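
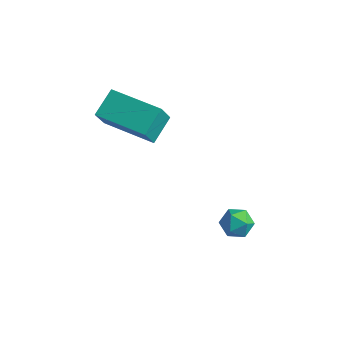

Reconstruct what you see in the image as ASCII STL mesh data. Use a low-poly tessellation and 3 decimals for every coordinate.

solid 
facet normal -0.998 -0.060 -0.005
outer loop
vertex -3.859 1.371 1.919
vertex -3.922 2.374 2.477
vertex -3.885 1.885 0.992
endloop
endfacet
facet normal 0.055 -0.873 -0.485
outer loop
vertex -1.878 2.006 1.003
vertex -3.859 1.371 1.919
vertex -3.885 1.885 0.992
endloop
endfacet
facet normal -0.998 -0.060 -0.005
outer loop
vertex -3.885 1.885 0.992
vertex -3.922 2.374 2.477
vertex -3.948 2.888 1.551
endloop
endfacet
facet normal -0.024 0.486 -0.874
outer loop
vertex -3.948 2.888 1.551
vertex -1.878 2.006 1.003
vertex -3.885 1.885 0.992
endloop
endfacet
facet normal 0.024 -0.485 0.874
outer loop
vertex -3.859 1.371 1.919
vertex -1.915 2.495 2.488
vertex -3.922 2.374 2.477
endloop
endfacet
facet normal 0.055 -0.872 -0.486
outer loop
vertex -1.852 1.492 1.929
vertex -3.859 1.371 1.919
vertex -1.878 2.006 1.003
endloop
endfacet
facet normal 0.025 -0.485 0.874
outer loop
vertex -1.852 1.492 1.929
vertex -1.915 2.495 2.488
vertex -3.859 1.371 1.919
endloop
endfacet
facet normal -0.055 0.872 0.486
outer loop
vertex -3.922 2.374 2.477
vertex -1.915 2.495 2.488
vertex -3.948 2.888 1.551
endloop
endfacet
facet normal -0.025 0.485 -0.874
outer loop
vertex -1.941 3.009 1.561
vertex -1.878 2.006 1.003
vertex -3.948 2.888 1.551
endloop
endfacet
facet normal -0.055 0.873 0.485
outer loop
vertex -3.948 2.888 1.551
vertex -1.915 2.495 2.488
vertex -1.941 3.009 1.561
endloop
endfacet
facet normal 0.998 0.060 0.005
outer loop
vertex -1.941 3.009 1.561
vertex -1.852 1.492 1.929
vertex -1.878 2.006 1.003
endloop
endfacet
facet normal 0.998 0.060 0.005
outer loop
vertex -1.915 2.495 2.488
vertex -1.852 1.492 1.929
vertex -1.941 3.009 1.561
endloop
endfacet
facet normal -0.372 0.322 0.870
outer loop
vertex 0.678 2.754 -1.864
vertex 1.055 2.341 -1.55
vertex 1.266 2.933 -1.679
endloop
endfacet
facet normal -0.377 0.843 0.383
outer loop
vertex 0.678 2.754 -1.864
vertex 1.266 2.933 -1.679
vertex 1.048 3.099 -2.259
endloop
endfacet
facet normal -0.764 0.622 -0.173
outer loop
vertex 0.678 2.754 -1.864
vertex 1.048 3.099 -2.259
vertex 0.702 2.61 -2.488
endloop
endfacet
facet normal -0.999 -0.038 -0.030
outer loop
vertex 0.678 2.754 -1.864
vertex 0.702 2.61 -2.488
vertex 0.707 2.141 -2.051
endloop
endfacet
facet normal -0.757 -0.223 0.615
outer loop
vertex 0.678 2.754 -1.864
vertex 0.707 2.141 -2.051
vertex 1.055 2.341 -1.55
endloop
endfacet
facet normal 0.293 0.943 0.160
outer loop
vertex 1.048 3.099 -2.259
vertex 1.266 2.933 -1.679
vertex 1.653 2.899 -2.189
endloop
endfacet
facet normal 0.303 0.099 0.948
outer loop
vertex 1.266 2.933 -1.679
vertex 1.055 2.341 -1.55
vertex 1.658 2.43 -1.752
endloop
endfacet
facet normal -0.320 -0.782 0.535
outer loop
vertex 1.055 2.341 -1.55
vertex 0.707 2.141 -2.051
vertex 1.312 1.941 -1.981
endloop
endfacet
facet normal -0.713 -0.482 -0.509
outer loop
vertex 0.707 2.141 -2.051
vertex 0.702 2.61 -2.488
vertex 1.094 2.107 -2.561
endloop
endfacet
facet normal -0.334 0.583 -0.740
outer loop
vertex 0.702 2.61 -2.488
vertex 1.048 3.099 -2.259
vertex 1.305 2.699 -2.69
endloop
endfacet
facet normal 0.999 0.038 0.030
outer loop
vertex 1.682 2.286 -2.376
vertex 1.653 2.899 -2.189
vertex 1.658 2.43 -1.752
endloop
endfacet
facet normal 0.764 -0.622 0.173
outer loop
vertex 1.682 2.286 -2.376
vertex 1.658 2.43 -1.752
vertex 1.312 1.941 -1.981
endloop
endfacet
facet normal 0.377 -0.843 -0.383
outer loop
vertex 1.682 2.286 -2.376
vertex 1.312 1.941 -1.981
vertex 1.094 2.107 -2.561
endloop
endfacet
facet normal 0.372 -0.322 -0.870
outer loop
vertex 1.682 2.286 -2.376
vertex 1.094 2.107 -2.561
vertex 1.305 2.699 -2.69
endloop
endfacet
facet normal 0.757 0.223 -0.615
outer loop
vertex 1.682 2.286 -2.376
vertex 1.305 2.699 -2.69
vertex 1.653 2.899 -2.189
endloop
endfacet
facet normal 0.713 0.482 0.509
outer loop
vertex 1.658 2.43 -1.752
vertex 1.653 2.899 -2.189
vertex 1.266 2.933 -1.679
endloop
endfacet
facet normal 0.334 -0.583 0.740
outer loop
vertex 1.312 1.941 -1.981
vertex 1.658 2.43 -1.752
vertex 1.055 2.341 -1.55
endloop
endfacet
facet normal -0.293 -0.943 -0.160
outer loop
vertex 1.094 2.107 -2.561
vertex 1.312 1.941 -1.981
vertex 0.707 2.141 -2.051
endloop
endfacet
facet normal -0.303 -0.099 -0.948
outer loop
vertex 1.305 2.699 -2.69
vertex 1.094 2.107 -2.561
vertex 0.702 2.61 -2.488
endloop
endfacet
facet normal 0.320 0.782 -0.535
outer loop
vertex 1.653 2.899 -2.189
vertex 1.305 2.699 -2.69
vertex 1.048 3.099 -2.259
endloop
endfacet

endsolid


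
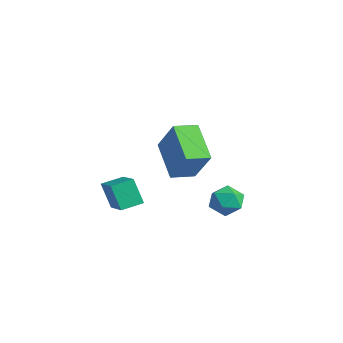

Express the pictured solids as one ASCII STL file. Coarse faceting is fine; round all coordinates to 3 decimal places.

solid 
facet normal -0.821 0.138 0.554
outer loop
vertex 1.535 -2.027 4.942
vertex 1.607 -0.952 4.781
vertex 0.497 -2.183 3.443
endloop
endfacet
facet normal -0.066 -0.987 0.148
outer loop
vertex 2.073 -2.448 2.379
vertex 1.535 -2.027 4.942
vertex 0.497 -2.183 3.443
endloop
endfacet
facet normal -0.821 0.138 0.554
outer loop
vertex 0.497 -2.183 3.443
vertex 1.607 -0.952 4.781
vertex 0.569 -1.107 3.281
endloop
endfacet
facet normal -0.567 -0.085 -0.819
outer loop
vertex 0.569 -1.107 3.281
vertex 2.073 -2.448 2.379
vertex 0.497 -2.183 3.443
endloop
endfacet
facet normal 0.567 0.085 0.819
outer loop
vertex 1.535 -2.027 4.942
vertex 3.183 -1.217 3.717
vertex 1.607 -0.952 4.781
endloop
endfacet
facet normal -0.067 -0.987 0.148
outer loop
vertex 3.111 -2.293 3.879
vertex 1.535 -2.027 4.942
vertex 2.073 -2.448 2.379
endloop
endfacet
facet normal 0.567 0.085 0.819
outer loop
vertex 3.111 -2.293 3.879
vertex 3.183 -1.217 3.717
vertex 1.535 -2.027 4.942
endloop
endfacet
facet normal 0.066 0.987 -0.148
outer loop
vertex 1.607 -0.952 4.781
vertex 3.183 -1.217 3.717
vertex 0.569 -1.107 3.281
endloop
endfacet
facet normal -0.567 -0.085 -0.819
outer loop
vertex 2.145 -1.373 2.218
vertex 2.073 -2.448 2.379
vertex 0.569 -1.107 3.281
endloop
endfacet
facet normal 0.066 0.987 -0.149
outer loop
vertex 0.569 -1.107 3.281
vertex 3.183 -1.217 3.717
vertex 2.145 -1.373 2.218
endloop
endfacet
facet normal 0.821 -0.138 -0.554
outer loop
vertex 2.145 -1.373 2.218
vertex 3.111 -2.293 3.879
vertex 2.073 -2.448 2.379
endloop
endfacet
facet normal 0.821 -0.138 -0.554
outer loop
vertex 3.183 -1.217 3.717
vertex 3.111 -2.293 3.879
vertex 2.145 -1.373 2.218
endloop
endfacet
facet normal -0.909 0.141 -0.391
outer loop
vertex -3.724 -2.742 -0.737
vertex -3.651 -1.714 -0.537
vertex -3.166 -2.543 -1.962
endloop
endfacet
facet normal -0.070 -0.979 -0.191
outer loop
vertex -1.729 -2.766 -1.343
vertex -3.724 -2.742 -0.737
vertex -3.166 -2.543 -1.962
endloop
endfacet
facet normal -0.909 0.141 -0.392
outer loop
vertex -3.166 -2.543 -1.962
vertex -3.651 -1.714 -0.537
vertex -3.093 -1.515 -1.761
endloop
endfacet
facet normal 0.410 0.147 -0.900
outer loop
vertex -3.093 -1.515 -1.761
vertex -1.729 -2.766 -1.343
vertex -3.166 -2.543 -1.962
endloop
endfacet
facet normal -0.410 -0.146 0.900
outer loop
vertex -3.724 -2.742 -0.737
vertex -2.214 -1.937 0.082
vertex -3.651 -1.714 -0.537
endloop
endfacet
facet normal -0.070 -0.979 -0.191
outer loop
vertex -2.287 -2.965 -0.119
vertex -3.724 -2.742 -0.737
vertex -1.729 -2.766 -1.343
endloop
endfacet
facet normal -0.410 -0.147 0.900
outer loop
vertex -2.287 -2.965 -0.119
vertex -2.214 -1.937 0.082
vertex -3.724 -2.742 -0.737
endloop
endfacet
facet normal 0.070 0.979 0.191
outer loop
vertex -3.651 -1.714 -0.537
vertex -2.214 -1.937 0.082
vertex -3.093 -1.515 -1.761
endloop
endfacet
facet normal 0.410 0.146 -0.900
outer loop
vertex -1.656 -1.738 -1.143
vertex -1.729 -2.766 -1.343
vertex -3.093 -1.515 -1.761
endloop
endfacet
facet normal 0.070 0.979 0.191
outer loop
vertex -3.093 -1.515 -1.761
vertex -2.214 -1.937 0.082
vertex -1.656 -1.738 -1.143
endloop
endfacet
facet normal 0.909 -0.141 0.392
outer loop
vertex -1.656 -1.738 -1.143
vertex -2.287 -2.965 -0.119
vertex -1.729 -2.766 -1.343
endloop
endfacet
facet normal 0.909 -0.141 0.391
outer loop
vertex -2.214 -1.937 0.082
vertex -2.287 -2.965 -0.119
vertex -1.656 -1.738 -1.143
endloop
endfacet
facet normal 0.155 0.566 0.809
outer loop
vertex 1.852 1.081 0.348
vertex 1.363 0.579 0.793
vertex 2.178 0.427 0.743
endloop
endfacet
facet normal 0.721 0.584 0.373
outer loop
vertex 1.852 1.081 0.348
vertex 2.178 0.427 0.743
vertex 2.426 0.613 -0.028
endloop
endfacet
facet normal 0.501 0.825 -0.261
outer loop
vertex 1.852 1.081 0.348
vertex 2.426 0.613 -0.028
vertex 1.765 0.88 -0.453
endloop
endfacet
facet normal -0.200 0.955 -0.218
outer loop
vertex 1.852 1.081 0.348
vertex 1.765 0.88 -0.453
vertex 1.107 0.858 0.054
endloop
endfacet
facet normal -0.413 0.795 0.443
outer loop
vertex 1.852 1.081 0.348
vertex 1.107 0.858 0.054
vertex 1.363 0.579 0.793
endloop
endfacet
facet normal 0.954 -0.083 0.287
outer loop
vertex 2.426 0.613 -0.028
vertex 2.178 0.427 0.743
vertex 2.293 -0.178 0.186
endloop
endfacet
facet normal 0.040 -0.114 0.993
outer loop
vertex 2.178 0.427 0.743
vertex 1.363 0.579 0.793
vertex 1.635 -0.2 0.693
endloop
endfacet
facet normal -0.879 0.256 0.401
outer loop
vertex 1.363 0.579 0.793
vertex 1.107 0.858 0.054
vertex 0.974 0.067 0.268
endloop
endfacet
facet normal -0.534 0.516 -0.670
outer loop
vertex 1.107 0.858 0.054
vertex 1.765 0.88 -0.453
vertex 1.222 0.253 -0.503
endloop
endfacet
facet normal 0.599 0.304 -0.741
outer loop
vertex 1.765 0.88 -0.453
vertex 2.426 0.613 -0.028
vertex 2.037 0.101 -0.553
endloop
endfacet
facet normal 0.200 -0.955 0.218
outer loop
vertex 1.548 -0.401 -0.108
vertex 2.293 -0.178 0.186
vertex 1.635 -0.2 0.693
endloop
endfacet
facet normal -0.501 -0.825 0.261
outer loop
vertex 1.548 -0.401 -0.108
vertex 1.635 -0.2 0.693
vertex 0.974 0.067 0.268
endloop
endfacet
facet normal -0.721 -0.584 -0.373
outer loop
vertex 1.548 -0.401 -0.108
vertex 0.974 0.067 0.268
vertex 1.222 0.253 -0.503
endloop
endfacet
facet normal -0.155 -0.566 -0.809
outer loop
vertex 1.548 -0.401 -0.108
vertex 1.222 0.253 -0.503
vertex 2.037 0.101 -0.553
endloop
endfacet
facet normal 0.413 -0.795 -0.443
outer loop
vertex 1.548 -0.401 -0.108
vertex 2.037 0.101 -0.553
vertex 2.293 -0.178 0.186
endloop
endfacet
facet normal 0.534 -0.516 0.670
outer loop
vertex 1.635 -0.2 0.693
vertex 2.293 -0.178 0.186
vertex 2.178 0.427 0.743
endloop
endfacet
facet normal -0.599 -0.304 0.741
outer loop
vertex 0.974 0.067 0.268
vertex 1.635 -0.2 0.693
vertex 1.363 0.579 0.793
endloop
endfacet
facet normal -0.954 0.083 -0.287
outer loop
vertex 1.222 0.253 -0.503
vertex 0.974 0.067 0.268
vertex 1.107 0.858 0.054
endloop
endfacet
facet normal -0.040 0.114 -0.993
outer loop
vertex 2.037 0.101 -0.553
vertex 1.222 0.253 -0.503
vertex 1.765 0.88 -0.453
endloop
endfacet
facet normal 0.879 -0.256 -0.401
outer loop
vertex 2.293 -0.178 0.186
vertex 2.037 0.101 -0.553
vertex 2.426 0.613 -0.028
endloop
endfacet

endsolid


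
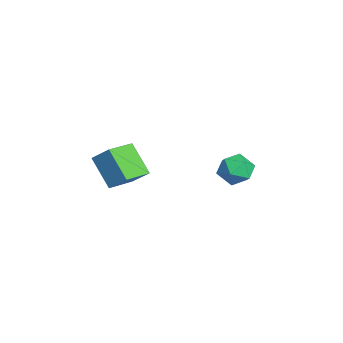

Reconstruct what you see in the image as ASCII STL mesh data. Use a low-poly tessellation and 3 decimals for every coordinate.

solid 
facet normal -0.053 0.044 0.998
outer loop
vertex -3.781 1.823 0.454
vertex -3.326 1.13 0.509
vertex -2.953 1.872 0.496
endloop
endfacet
facet normal -0.077 0.699 0.711
outer loop
vertex -3.781 1.823 0.454
vertex -2.953 1.872 0.496
vertex -3.372 2.361 -0.03
endloop
endfacet
facet normal -0.636 0.724 0.268
outer loop
vertex -3.781 1.823 0.454
vertex -3.372 2.361 -0.03
vertex -4.004 1.921 -0.34
endloop
endfacet
facet normal -0.956 0.087 0.279
outer loop
vertex -3.781 1.823 0.454
vertex -4.004 1.921 -0.34
vertex -3.976 1.16 -0.007
endloop
endfacet
facet normal -0.596 -0.333 0.731
outer loop
vertex -3.781 1.823 0.454
vertex -3.976 1.16 -0.007
vertex -3.326 1.13 0.509
endloop
endfacet
facet normal 0.516 0.792 0.326
outer loop
vertex -3.372 2.361 -0.03
vertex -2.953 1.872 0.496
vertex -2.664 2.0 -0.273
endloop
endfacet
facet normal 0.555 -0.265 0.788
outer loop
vertex -2.953 1.872 0.496
vertex -3.326 1.13 0.509
vertex -2.636 1.239 0.06
endloop
endfacet
facet normal -0.324 -0.876 0.357
outer loop
vertex -3.326 1.13 0.509
vertex -3.976 1.16 -0.007
vertex -3.268 0.799 -0.25
endloop
endfacet
facet normal -0.907 -0.197 -0.373
outer loop
vertex -3.976 1.16 -0.007
vertex -4.004 1.921 -0.34
vertex -3.687 1.288 -0.776
endloop
endfacet
facet normal -0.388 0.834 -0.393
outer loop
vertex -4.004 1.921 -0.34
vertex -3.372 2.361 -0.03
vertex -3.314 2.03 -0.789
endloop
endfacet
facet normal 0.956 -0.087 -0.279
outer loop
vertex -2.859 1.337 -0.734
vertex -2.664 2.0 -0.273
vertex -2.636 1.239 0.06
endloop
endfacet
facet normal 0.636 -0.724 -0.268
outer loop
vertex -2.859 1.337 -0.734
vertex -2.636 1.239 0.06
vertex -3.268 0.799 -0.25
endloop
endfacet
facet normal 0.077 -0.699 -0.711
outer loop
vertex -2.859 1.337 -0.734
vertex -3.268 0.799 -0.25
vertex -3.687 1.288 -0.776
endloop
endfacet
facet normal 0.053 -0.044 -0.998
outer loop
vertex -2.859 1.337 -0.734
vertex -3.687 1.288 -0.776
vertex -3.314 2.03 -0.789
endloop
endfacet
facet normal 0.596 0.333 -0.731
outer loop
vertex -2.859 1.337 -0.734
vertex -3.314 2.03 -0.789
vertex -2.664 2.0 -0.273
endloop
endfacet
facet normal 0.907 0.197 0.373
outer loop
vertex -2.636 1.239 0.06
vertex -2.664 2.0 -0.273
vertex -2.953 1.872 0.496
endloop
endfacet
facet normal 0.388 -0.834 0.393
outer loop
vertex -3.268 0.799 -0.25
vertex -2.636 1.239 0.06
vertex -3.326 1.13 0.509
endloop
endfacet
facet normal -0.516 -0.792 -0.326
outer loop
vertex -3.687 1.288 -0.776
vertex -3.268 0.799 -0.25
vertex -3.976 1.16 -0.007
endloop
endfacet
facet normal -0.555 0.265 -0.788
outer loop
vertex -3.314 2.03 -0.789
vertex -3.687 1.288 -0.776
vertex -4.004 1.921 -0.34
endloop
endfacet
facet normal 0.324 0.876 -0.357
outer loop
vertex -2.664 2.0 -0.273
vertex -3.314 2.03 -0.789
vertex -3.372 2.361 -0.03
endloop
endfacet
facet normal -0.637 0.741 -0.213
outer loop
vertex -3.873 -3.095 0.991
vertex -3.398 -2.479 1.711
vertex -2.882 -2.562 -0.119
endloop
endfacet
facet normal -0.448 -0.581 -0.679
outer loop
vertex -2.022 -3.561 0.169
vertex -3.873 -3.095 0.991
vertex -2.882 -2.562 -0.119
endloop
endfacet
facet normal -0.638 0.740 -0.213
outer loop
vertex -2.882 -2.562 -0.119
vertex -3.398 -2.479 1.711
vertex -2.408 -1.946 0.601
endloop
endfacet
facet normal 0.627 0.338 -0.702
outer loop
vertex -2.408 -1.946 0.601
vertex -2.022 -3.561 0.169
vertex -2.882 -2.562 -0.119
endloop
endfacet
facet normal -0.627 -0.337 0.702
outer loop
vertex -3.873 -3.095 0.991
vertex -2.538 -3.478 1.999
vertex -3.398 -2.479 1.711
endloop
endfacet
facet normal -0.448 -0.582 -0.679
outer loop
vertex -3.012 -4.094 1.279
vertex -3.873 -3.095 0.991
vertex -2.022 -3.561 0.169
endloop
endfacet
facet normal -0.627 -0.338 0.702
outer loop
vertex -3.012 -4.094 1.279
vertex -2.538 -3.478 1.999
vertex -3.873 -3.095 0.991
endloop
endfacet
facet normal 0.448 0.582 0.679
outer loop
vertex -3.398 -2.479 1.711
vertex -2.538 -3.478 1.999
vertex -2.408 -1.946 0.601
endloop
endfacet
facet normal 0.627 0.338 -0.702
outer loop
vertex -1.547 -2.945 0.889
vertex -2.022 -3.561 0.169
vertex -2.408 -1.946 0.601
endloop
endfacet
facet normal 0.448 0.582 0.679
outer loop
vertex -2.408 -1.946 0.601
vertex -2.538 -3.478 1.999
vertex -1.547 -2.945 0.889
endloop
endfacet
facet normal 0.637 -0.740 0.213
outer loop
vertex -1.547 -2.945 0.889
vertex -3.012 -4.094 1.279
vertex -2.022 -3.561 0.169
endloop
endfacet
facet normal 0.637 -0.740 0.214
outer loop
vertex -2.538 -3.478 1.999
vertex -3.012 -4.094 1.279
vertex -1.547 -2.945 0.889
endloop
endfacet

endsolid


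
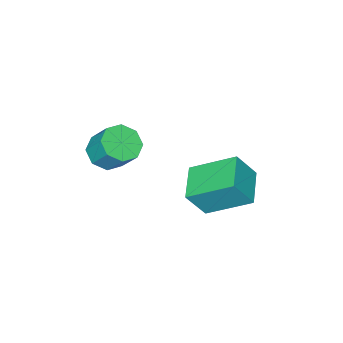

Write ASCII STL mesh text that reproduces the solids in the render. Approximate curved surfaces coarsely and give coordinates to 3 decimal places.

solid 
facet normal 0.002 -0.627 -0.779
outer loop
vertex 3.121 -2.153 -2.449
vertex 2.401 -1.773 -2.757
vertex 3.256 -1.645 -2.858
endloop
endfacet
facet normal 0.979 -0.156 0.129
outer loop
vertex 3.121 -2.153 -2.449
vertex 3.256 -1.645 -2.858
vertex 3.118 -1.286 -1.375
endloop
endfacet
facet normal 0.979 -0.156 0.129
outer loop
vertex 3.118 -1.286 -1.375
vertex 3.256 -1.645 -2.858
vertex 3.253 -0.778 -1.784
endloop
endfacet
facet normal -0.003 0.628 0.779
outer loop
vertex 3.118 -1.286 -1.375
vertex 3.253 -0.778 -1.784
vertex 2.399 -0.907 -1.683
endloop
endfacet
facet normal 0.002 -0.628 -0.778
outer loop
vertex 3.256 -1.645 -2.858
vertex 2.401 -1.773 -2.757
vertex 2.89 -1.213 -3.208
endloop
endfacet
facet normal 0.835 0.429 -0.344
outer loop
vertex 3.256 -1.645 -2.858
vertex 2.89 -1.213 -3.208
vertex 3.253 -0.778 -1.784
endloop
endfacet
facet normal 0.835 0.429 -0.344
outer loop
vertex 3.253 -0.778 -1.784
vertex 2.89 -1.213 -3.208
vertex 2.887 -0.346 -2.134
endloop
endfacet
facet normal -0.003 0.628 0.778
outer loop
vertex 3.253 -0.778 -1.784
vertex 2.887 -0.346 -2.134
vertex 2.399 -0.907 -1.683
endloop
endfacet
facet normal 0.002 -0.628 -0.778
outer loop
vertex 2.89 -1.213 -3.208
vertex 2.401 -1.773 -2.757
vertex 2.238 -1.109 -3.294
endloop
endfacet
facet normal 0.203 0.762 -0.615
outer loop
vertex 2.89 -1.213 -3.208
vertex 2.238 -1.109 -3.294
vertex 2.887 -0.346 -2.134
endloop
endfacet
facet normal 0.203 0.762 -0.615
outer loop
vertex 2.887 -0.346 -2.134
vertex 2.238 -1.109 -3.294
vertex 2.235 -0.242 -2.22
endloop
endfacet
facet normal -0.003 0.628 0.778
outer loop
vertex 2.887 -0.346 -2.134
vertex 2.235 -0.242 -2.22
vertex 2.399 -0.907 -1.683
endloop
endfacet
facet normal 0.002 -0.629 -0.778
outer loop
vertex 2.238 -1.109 -3.294
vertex 2.401 -1.773 -2.757
vertex 1.682 -1.394 -3.065
endloop
endfacet
facet normal -0.549 0.649 -0.526
outer loop
vertex 2.238 -1.109 -3.294
vertex 1.682 -1.394 -3.065
vertex 2.235 -0.242 -2.22
endloop
endfacet
facet normal -0.549 0.649 -0.526
outer loop
vertex 2.235 -0.242 -2.22
vertex 1.682 -1.394 -3.065
vertex 1.679 -0.527 -1.991
endloop
endfacet
facet normal -0.001 0.628 0.778
outer loop
vertex 2.235 -0.242 -2.22
vertex 1.679 -0.527 -1.991
vertex 2.399 -0.907 -1.683
endloop
endfacet
facet normal 0.003 -0.628 -0.779
outer loop
vertex 1.682 -1.394 -3.065
vertex 2.401 -1.773 -2.757
vertex 1.547 -1.902 -2.656
endloop
endfacet
facet normal -0.979 0.156 -0.129
outer loop
vertex 1.682 -1.394 -3.065
vertex 1.547 -1.902 -2.656
vertex 1.679 -0.527 -1.991
endloop
endfacet
facet normal -0.979 0.156 -0.129
outer loop
vertex 1.679 -0.527 -1.991
vertex 1.547 -1.902 -2.656
vertex 1.544 -1.035 -1.582
endloop
endfacet
facet normal -0.002 0.627 0.779
outer loop
vertex 1.679 -0.527 -1.991
vertex 1.544 -1.035 -1.582
vertex 2.399 -0.907 -1.683
endloop
endfacet
facet normal 0.003 -0.628 -0.778
outer loop
vertex 1.547 -1.902 -2.656
vertex 2.401 -1.773 -2.757
vertex 1.913 -2.334 -2.306
endloop
endfacet
facet normal -0.835 -0.429 0.344
outer loop
vertex 1.547 -1.902 -2.656
vertex 1.913 -2.334 -2.306
vertex 1.544 -1.035 -1.582
endloop
endfacet
facet normal -0.835 -0.429 0.344
outer loop
vertex 1.544 -1.035 -1.582
vertex 1.913 -2.334 -2.306
vertex 1.91 -1.467 -1.232
endloop
endfacet
facet normal -0.002 0.628 0.778
outer loop
vertex 1.544 -1.035 -1.582
vertex 1.91 -1.467 -1.232
vertex 2.399 -0.907 -1.683
endloop
endfacet
facet normal 0.003 -0.628 -0.778
outer loop
vertex 1.913 -2.334 -2.306
vertex 2.401 -1.773 -2.757
vertex 2.565 -2.438 -2.22
endloop
endfacet
facet normal -0.203 -0.762 0.615
outer loop
vertex 1.913 -2.334 -2.306
vertex 2.565 -2.438 -2.22
vertex 1.91 -1.467 -1.232
endloop
endfacet
facet normal -0.203 -0.762 0.615
outer loop
vertex 1.91 -1.467 -1.232
vertex 2.565 -2.438 -2.22
vertex 2.562 -1.571 -1.146
endloop
endfacet
facet normal -0.002 0.628 0.778
outer loop
vertex 1.91 -1.467 -1.232
vertex 2.562 -1.571 -1.146
vertex 2.399 -0.907 -1.683
endloop
endfacet
facet normal 0.001 -0.628 -0.778
outer loop
vertex 2.565 -2.438 -2.22
vertex 2.401 -1.773 -2.757
vertex 3.121 -2.153 -2.449
endloop
endfacet
facet normal 0.549 -0.649 0.526
outer loop
vertex 2.565 -2.438 -2.22
vertex 3.121 -2.153 -2.449
vertex 2.562 -1.571 -1.146
endloop
endfacet
facet normal 0.549 -0.649 0.526
outer loop
vertex 2.562 -1.571 -1.146
vertex 3.121 -2.153 -2.449
vertex 3.118 -1.286 -1.375
endloop
endfacet
facet normal -0.002 0.629 0.778
outer loop
vertex 2.562 -1.571 -1.146
vertex 3.118 -1.286 -1.375
vertex 2.399 -0.907 -1.683
endloop
endfacet
facet normal -0.490 0.264 -0.831
outer loop
vertex -0.962 2.82 -3.173
vertex 0.206 3.817 -3.545
vertex 0.004 1.296 -4.227
endloop
endfacet
facet normal -0.740 -0.631 0.235
outer loop
vertex 0.694 0.923 -3.055
vertex -0.962 2.82 -3.173
vertex 0.004 1.296 -4.227
endloop
endfacet
facet normal -0.489 0.264 -0.831
outer loop
vertex 0.004 1.296 -4.227
vertex 0.206 3.817 -3.545
vertex 1.172 2.292 -4.598
endloop
endfacet
facet normal 0.462 -0.730 -0.504
outer loop
vertex 1.172 2.292 -4.598
vertex 0.694 0.923 -3.055
vertex 0.004 1.296 -4.227
endloop
endfacet
facet normal -0.462 0.730 0.504
outer loop
vertex -0.962 2.82 -3.173
vertex 0.896 3.444 -2.373
vertex 0.206 3.817 -3.545
endloop
endfacet
facet normal -0.739 -0.631 0.235
outer loop
vertex -0.272 2.448 -2.002
vertex -0.962 2.82 -3.173
vertex 0.694 0.923 -3.055
endloop
endfacet
facet normal -0.462 0.730 0.504
outer loop
vertex -0.272 2.448 -2.002
vertex 0.896 3.444 -2.373
vertex -0.962 2.82 -3.173
endloop
endfacet
facet normal 0.740 0.631 -0.235
outer loop
vertex 0.206 3.817 -3.545
vertex 0.896 3.444 -2.373
vertex 1.172 2.292 -4.598
endloop
endfacet
facet normal 0.462 -0.730 -0.504
outer loop
vertex 1.862 1.92 -3.427
vertex 0.694 0.923 -3.055
vertex 1.172 2.292 -4.598
endloop
endfacet
facet normal 0.739 0.631 -0.235
outer loop
vertex 1.172 2.292 -4.598
vertex 0.896 3.444 -2.373
vertex 1.862 1.92 -3.427
endloop
endfacet
facet normal 0.490 -0.264 0.831
outer loop
vertex 1.862 1.92 -3.427
vertex -0.272 2.448 -2.002
vertex 0.694 0.923 -3.055
endloop
endfacet
facet normal 0.489 -0.264 0.831
outer loop
vertex 0.896 3.444 -2.373
vertex -0.272 2.448 -2.002
vertex 1.862 1.92 -3.427
endloop
endfacet

endsolid


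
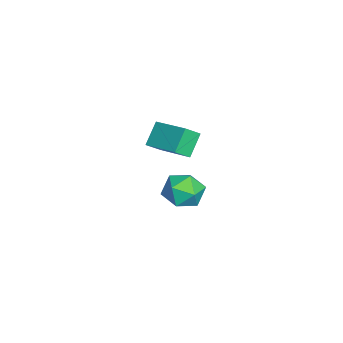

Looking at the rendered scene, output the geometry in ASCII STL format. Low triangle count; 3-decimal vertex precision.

solid 
facet normal -0.612 0.286 0.737
outer loop
vertex 2.171 -4.468 3.082
vertex 3.412 -3.139 3.597
vertex 1.77 -3.877 2.519
endloop
endfacet
facet normal -0.656 -0.704 -0.272
outer loop
vertex 2.548 -4.241 1.583
vertex 2.171 -4.468 3.082
vertex 1.77 -3.877 2.519
endloop
endfacet
facet normal -0.613 0.287 0.737
outer loop
vertex 1.77 -3.877 2.519
vertex 3.412 -3.139 3.597
vertex 3.011 -2.547 3.033
endloop
endfacet
facet normal -0.440 0.650 -0.619
outer loop
vertex 3.011 -2.547 3.033
vertex 2.548 -4.241 1.583
vertex 1.77 -3.877 2.519
endloop
endfacet
facet normal 0.440 -0.651 0.619
outer loop
vertex 2.171 -4.468 3.082
vertex 4.19 -3.503 2.661
vertex 3.412 -3.139 3.597
endloop
endfacet
facet normal -0.657 -0.704 -0.272
outer loop
vertex 2.949 -4.833 2.147
vertex 2.171 -4.468 3.082
vertex 2.548 -4.241 1.583
endloop
endfacet
facet normal 0.440 -0.650 0.620
outer loop
vertex 2.949 -4.833 2.147
vertex 4.19 -3.503 2.661
vertex 2.171 -4.468 3.082
endloop
endfacet
facet normal 0.656 0.704 0.272
outer loop
vertex 3.412 -3.139 3.597
vertex 4.19 -3.503 2.661
vertex 3.011 -2.547 3.033
endloop
endfacet
facet normal -0.439 0.650 -0.620
outer loop
vertex 3.789 -2.912 2.098
vertex 2.548 -4.241 1.583
vertex 3.011 -2.547 3.033
endloop
endfacet
facet normal 0.656 0.704 0.271
outer loop
vertex 3.011 -2.547 3.033
vertex 4.19 -3.503 2.661
vertex 3.789 -2.912 2.098
endloop
endfacet
facet normal 0.613 -0.287 -0.737
outer loop
vertex 3.789 -2.912 2.098
vertex 2.949 -4.833 2.147
vertex 2.548 -4.241 1.583
endloop
endfacet
facet normal 0.612 -0.287 -0.737
outer loop
vertex 4.19 -3.503 2.661
vertex 2.949 -4.833 2.147
vertex 3.789 -2.912 2.098
endloop
endfacet
facet normal -0.966 0.051 -0.252
outer loop
vertex -0.18 -3.012 -3.211
vertex -0.314 -4.019 -2.9
vertex -0.453 -3.227 -2.207
endloop
endfacet
facet normal -0.722 0.690 -0.049
outer loop
vertex -0.18 -3.012 -3.211
vertex -0.453 -3.227 -2.207
vertex 0.274 -2.48 -2.411
endloop
endfacet
facet normal -0.175 0.863 -0.474
outer loop
vertex -0.18 -3.012 -3.211
vertex 0.274 -2.48 -2.411
vertex 0.863 -2.811 -3.231
endloop
endfacet
facet normal -0.082 0.330 -0.941
outer loop
vertex -0.18 -3.012 -3.211
vertex 0.863 -2.811 -3.231
vertex 0.5 -3.762 -3.533
endloop
endfacet
facet normal -0.570 -0.172 -0.803
outer loop
vertex -0.18 -3.012 -3.211
vertex 0.5 -3.762 -3.533
vertex -0.314 -4.019 -2.9
endloop
endfacet
facet normal -0.473 0.629 0.616
outer loop
vertex 0.274 -2.48 -2.411
vertex -0.453 -3.227 -2.207
vertex 0.42 -3.158 -1.607
endloop
endfacet
facet normal -0.868 -0.404 0.288
outer loop
vertex -0.453 -3.227 -2.207
vertex -0.314 -4.019 -2.9
vertex 0.057 -4.109 -1.909
endloop
endfacet
facet normal -0.228 -0.764 -0.603
outer loop
vertex -0.314 -4.019 -2.9
vertex 0.5 -3.762 -3.533
vertex 0.646 -4.44 -2.729
endloop
endfacet
facet normal 0.563 0.047 -0.825
outer loop
vertex 0.5 -3.762 -3.533
vertex 0.863 -2.811 -3.231
vertex 1.373 -3.693 -2.933
endloop
endfacet
facet normal 0.411 0.909 -0.071
outer loop
vertex 0.863 -2.811 -3.231
vertex 0.274 -2.48 -2.411
vertex 1.234 -2.901 -2.24
endloop
endfacet
facet normal 0.082 -0.330 0.941
outer loop
vertex 1.1 -3.908 -1.929
vertex 0.42 -3.158 -1.607
vertex 0.057 -4.109 -1.909
endloop
endfacet
facet normal 0.175 -0.863 0.474
outer loop
vertex 1.1 -3.908 -1.929
vertex 0.057 -4.109 -1.909
vertex 0.646 -4.44 -2.729
endloop
endfacet
facet normal 0.722 -0.690 0.049
outer loop
vertex 1.1 -3.908 -1.929
vertex 0.646 -4.44 -2.729
vertex 1.373 -3.693 -2.933
endloop
endfacet
facet normal 0.966 -0.051 0.252
outer loop
vertex 1.1 -3.908 -1.929
vertex 1.373 -3.693 -2.933
vertex 1.234 -2.901 -2.24
endloop
endfacet
facet normal 0.570 0.172 0.803
outer loop
vertex 1.1 -3.908 -1.929
vertex 1.234 -2.901 -2.24
vertex 0.42 -3.158 -1.607
endloop
endfacet
facet normal -0.563 -0.047 0.825
outer loop
vertex 0.057 -4.109 -1.909
vertex 0.42 -3.158 -1.607
vertex -0.453 -3.227 -2.207
endloop
endfacet
facet normal -0.411 -0.909 0.071
outer loop
vertex 0.646 -4.44 -2.729
vertex 0.057 -4.109 -1.909
vertex -0.314 -4.019 -2.9
endloop
endfacet
facet normal 0.473 -0.629 -0.616
outer loop
vertex 1.373 -3.693 -2.933
vertex 0.646 -4.44 -2.729
vertex 0.5 -3.762 -3.533
endloop
endfacet
facet normal 0.868 0.404 -0.288
outer loop
vertex 1.234 -2.901 -2.24
vertex 1.373 -3.693 -2.933
vertex 0.863 -2.811 -3.231
endloop
endfacet
facet normal 0.228 0.764 0.603
outer loop
vertex 0.42 -3.158 -1.607
vertex 1.234 -2.901 -2.24
vertex 0.274 -2.48 -2.411
endloop
endfacet

endsolid


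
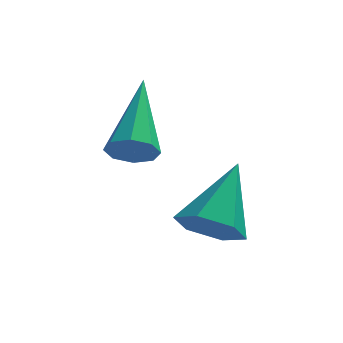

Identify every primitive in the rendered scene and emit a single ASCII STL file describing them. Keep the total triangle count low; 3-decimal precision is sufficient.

solid 
facet normal -0.049 -0.845 -0.533
outer loop
vertex 0.369 -2.395 -1.189
vertex 0.002 -2.183 -1.491
vertex 0.522 -2.205 -1.504
endloop
endfacet
facet normal 0.907 -0.035 0.420
outer loop
vertex 0.369 -2.395 -1.189
vertex 0.522 -2.205 -1.504
vertex 0.098 -0.537 -0.449
endloop
endfacet
facet normal -0.049 -0.844 -0.534
outer loop
vertex 0.522 -2.205 -1.504
vertex 0.002 -2.183 -1.491
vertex 0.371 -2.002 -1.811
endloop
endfacet
facet normal 0.909 0.362 -0.207
outer loop
vertex 0.522 -2.205 -1.504
vertex 0.371 -2.002 -1.811
vertex 0.098 -0.537 -0.449
endloop
endfacet
facet normal -0.051 -0.843 -0.536
outer loop
vertex 0.371 -2.002 -1.811
vertex 0.002 -2.183 -1.491
vertex 0.004 -1.904 -1.93
endloop
endfacet
facet normal 0.385 0.666 -0.639
outer loop
vertex 0.371 -2.002 -1.811
vertex 0.004 -1.904 -1.93
vertex 0.098 -0.537 -0.449
endloop
endfacet
facet normal -0.048 -0.843 -0.536
outer loop
vertex 0.004 -1.904 -1.93
vertex 0.002 -2.183 -1.491
vertex -0.364 -1.97 -1.793
endloop
endfacet
facet normal -0.356 0.698 -0.621
outer loop
vertex 0.004 -1.904 -1.93
vertex -0.364 -1.97 -1.793
vertex 0.098 -0.537 -0.449
endloop
endfacet
facet normal -0.049 -0.843 -0.535
outer loop
vertex -0.364 -1.97 -1.793
vertex 0.002 -2.183 -1.491
vertex -0.517 -2.161 -1.478
endloop
endfacet
facet normal -0.884 0.438 -0.164
outer loop
vertex -0.364 -1.97 -1.793
vertex -0.517 -2.161 -1.478
vertex 0.098 -0.537 -0.449
endloop
endfacet
facet normal -0.049 -0.843 -0.535
outer loop
vertex -0.517 -2.161 -1.478
vertex 0.002 -2.183 -1.491
vertex -0.366 -2.364 -1.172
endloop
endfacet
facet normal -0.885 0.041 0.464
outer loop
vertex -0.517 -2.161 -1.478
vertex -0.366 -2.364 -1.172
vertex 0.098 -0.537 -0.449
endloop
endfacet
facet normal -0.048 -0.844 -0.534
outer loop
vertex -0.366 -2.364 -1.172
vertex 0.002 -2.183 -1.491
vertex 0.001 -2.461 -1.052
endloop
endfacet
facet normal -0.362 -0.262 0.895
outer loop
vertex -0.366 -2.364 -1.172
vertex 0.001 -2.461 -1.052
vertex 0.098 -0.537 -0.449
endloop
endfacet
facet normal -0.048 -0.844 -0.534
outer loop
vertex 0.001 -2.461 -1.052
vertex 0.002 -2.183 -1.491
vertex 0.369 -2.395 -1.189
endloop
endfacet
facet normal 0.379 -0.294 0.877
outer loop
vertex 0.001 -2.461 -1.052
vertex 0.369 -2.395 -1.189
vertex 0.098 -0.537 -0.449
endloop
endfacet
facet normal -0.285 -0.718 -0.635
outer loop
vertex 2.077 -3.107 -3.163
vertex 1.428 -3.051 -2.935
vertex 1.641 -2.666 -3.466
endloop
endfacet
facet normal 0.775 0.507 -0.377
outer loop
vertex 2.077 -3.107 -3.163
vertex 1.641 -2.666 -3.466
vertex 1.892 -1.889 -1.905
endloop
endfacet
facet normal -0.286 -0.717 -0.635
outer loop
vertex 1.641 -2.666 -3.466
vertex 1.428 -3.051 -2.935
vertex 0.993 -2.61 -3.237
endloop
endfacet
facet normal -0.076 0.897 -0.434
outer loop
vertex 1.641 -2.666 -3.466
vertex 0.993 -2.61 -3.237
vertex 1.892 -1.889 -1.905
endloop
endfacet
facet normal -0.286 -0.717 -0.635
outer loop
vertex 0.993 -2.61 -3.237
vertex 1.428 -3.051 -2.935
vertex 0.78 -2.995 -2.706
endloop
endfacet
facet normal -0.752 0.639 0.162
outer loop
vertex 0.993 -2.61 -3.237
vertex 0.78 -2.995 -2.706
vertex 1.892 -1.889 -1.905
endloop
endfacet
facet normal -0.286 -0.717 -0.635
outer loop
vertex 0.78 -2.995 -2.706
vertex 1.428 -3.051 -2.935
vertex 1.215 -3.437 -2.403
endloop
endfacet
facet normal -0.578 -0.010 0.816
outer loop
vertex 0.78 -2.995 -2.706
vertex 1.215 -3.437 -2.403
vertex 1.892 -1.889 -1.905
endloop
endfacet
facet normal -0.286 -0.718 -0.635
outer loop
vertex 1.215 -3.437 -2.403
vertex 1.428 -3.051 -2.935
vertex 1.864 -3.493 -2.632
endloop
endfacet
facet normal 0.274 -0.401 0.874
outer loop
vertex 1.215 -3.437 -2.403
vertex 1.864 -3.493 -2.632
vertex 1.892 -1.889 -1.905
endloop
endfacet
facet normal -0.285 -0.717 -0.636
outer loop
vertex 1.864 -3.493 -2.632
vertex 1.428 -3.051 -2.935
vertex 2.077 -3.107 -3.163
endloop
endfacet
facet normal 0.950 -0.142 0.278
outer loop
vertex 1.864 -3.493 -2.632
vertex 2.077 -3.107 -3.163
vertex 1.892 -1.889 -1.905
endloop
endfacet

endsolid


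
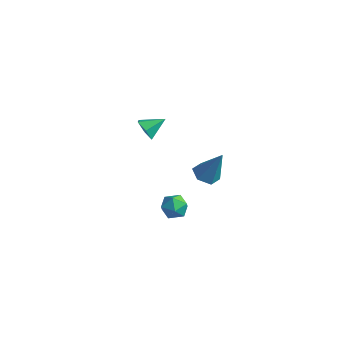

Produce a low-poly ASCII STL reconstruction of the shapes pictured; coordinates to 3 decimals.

solid 
facet normal -0.452 0.353 0.819
outer loop
vertex -1.569 2.489 -2.584
vertex -2.118 1.992 -2.673
vertex -1.518 1.816 -2.266
endloop
endfacet
facet normal 0.255 0.429 0.867
outer loop
vertex -1.569 2.489 -2.584
vertex -1.518 1.816 -2.266
vertex -0.92 2.121 -2.593
endloop
endfacet
facet normal 0.472 0.825 0.312
outer loop
vertex -1.569 2.489 -2.584
vertex -0.92 2.121 -2.593
vertex -1.151 2.484 -3.203
endloop
endfacet
facet normal -0.101 0.992 -0.076
outer loop
vertex -1.569 2.489 -2.584
vertex -1.151 2.484 -3.203
vertex -1.892 2.405 -3.252
endloop
endfacet
facet normal -0.673 0.701 0.237
outer loop
vertex -1.569 2.489 -2.584
vertex -1.892 2.405 -3.252
vertex -2.118 1.992 -2.673
endloop
endfacet
facet normal 0.551 -0.218 0.805
outer loop
vertex -0.92 2.121 -2.593
vertex -1.518 1.816 -2.266
vertex -1.068 1.395 -2.688
endloop
endfacet
facet normal -0.594 -0.341 0.729
outer loop
vertex -1.518 1.816 -2.266
vertex -2.118 1.992 -2.673
vertex -1.809 1.316 -2.737
endloop
endfacet
facet normal -0.951 0.222 -0.213
outer loop
vertex -2.118 1.992 -2.673
vertex -1.892 2.405 -3.252
vertex -2.04 1.679 -3.347
endloop
endfacet
facet normal -0.026 0.694 -0.720
outer loop
vertex -1.892 2.405 -3.252
vertex -1.151 2.484 -3.203
vertex -1.442 1.984 -3.674
endloop
endfacet
facet normal 0.902 0.421 -0.091
outer loop
vertex -1.151 2.484 -3.203
vertex -0.92 2.121 -2.593
vertex -0.842 1.808 -3.267
endloop
endfacet
facet normal 0.101 -0.992 0.076
outer loop
vertex -1.391 1.311 -3.356
vertex -1.068 1.395 -2.688
vertex -1.809 1.316 -2.737
endloop
endfacet
facet normal -0.472 -0.825 -0.312
outer loop
vertex -1.391 1.311 -3.356
vertex -1.809 1.316 -2.737
vertex -2.04 1.679 -3.347
endloop
endfacet
facet normal -0.255 -0.429 -0.867
outer loop
vertex -1.391 1.311 -3.356
vertex -2.04 1.679 -3.347
vertex -1.442 1.984 -3.674
endloop
endfacet
facet normal 0.452 -0.353 -0.819
outer loop
vertex -1.391 1.311 -3.356
vertex -1.442 1.984 -3.674
vertex -0.842 1.808 -3.267
endloop
endfacet
facet normal 0.673 -0.701 -0.237
outer loop
vertex -1.391 1.311 -3.356
vertex -0.842 1.808 -3.267
vertex -1.068 1.395 -2.688
endloop
endfacet
facet normal 0.026 -0.694 0.720
outer loop
vertex -1.809 1.316 -2.737
vertex -1.068 1.395 -2.688
vertex -1.518 1.816 -2.266
endloop
endfacet
facet normal -0.902 -0.421 0.091
outer loop
vertex -2.04 1.679 -3.347
vertex -1.809 1.316 -2.737
vertex -2.118 1.992 -2.673
endloop
endfacet
facet normal -0.551 0.218 -0.805
outer loop
vertex -1.442 1.984 -3.674
vertex -2.04 1.679 -3.347
vertex -1.892 2.405 -3.252
endloop
endfacet
facet normal 0.594 0.341 -0.729
outer loop
vertex -0.842 1.808 -3.267
vertex -1.442 1.984 -3.674
vertex -1.151 2.484 -3.203
endloop
endfacet
facet normal 0.951 -0.222 0.213
outer loop
vertex -1.068 1.395 -2.688
vertex -0.842 1.808 -3.267
vertex -0.92 2.121 -2.593
endloop
endfacet
facet normal -0.398 -0.170 -0.901
outer loop
vertex 2.096 -0.167 2.339
vertex 1.549 0.198 2.512
vertex 2.082 0.502 2.219
endloop
endfacet
facet normal 0.997 0.008 -0.072
outer loop
vertex 2.096 -0.167 2.339
vertex 2.082 0.502 2.219
vertex 2.211 0.482 4.008
endloop
endfacet
facet normal -0.398 -0.170 -0.901
outer loop
vertex 2.082 0.502 2.219
vertex 1.549 0.198 2.512
vertex 1.535 0.867 2.392
endloop
endfacet
facet normal 0.548 0.836 -0.030
outer loop
vertex 2.082 0.502 2.219
vertex 1.535 0.867 2.392
vertex 2.211 0.482 4.008
endloop
endfacet
facet normal -0.399 -0.170 -0.901
outer loop
vertex 1.535 0.867 2.392
vertex 1.549 0.198 2.512
vertex 1.002 0.564 2.685
endloop
endfacet
facet normal -0.315 0.885 0.343
outer loop
vertex 1.535 0.867 2.392
vertex 1.002 0.564 2.685
vertex 2.211 0.482 4.008
endloop
endfacet
facet normal -0.399 -0.171 -0.901
outer loop
vertex 1.002 0.564 2.685
vertex 1.549 0.198 2.512
vertex 1.016 -0.105 2.806
endloop
endfacet
facet normal -0.731 0.107 0.674
outer loop
vertex 1.002 0.564 2.685
vertex 1.016 -0.105 2.806
vertex 2.211 0.482 4.008
endloop
endfacet
facet normal -0.399 -0.171 -0.901
outer loop
vertex 1.016 -0.105 2.806
vertex 1.549 0.198 2.512
vertex 1.563 -0.471 2.633
endloop
endfacet
facet normal -0.282 -0.721 0.633
outer loop
vertex 1.016 -0.105 2.806
vertex 1.563 -0.471 2.633
vertex 2.211 0.482 4.008
endloop
endfacet
facet normal -0.399 -0.171 -0.901
outer loop
vertex 1.563 -0.471 2.633
vertex 1.549 0.198 2.512
vertex 2.096 -0.167 2.339
endloop
endfacet
facet normal 0.582 -0.770 0.259
outer loop
vertex 1.563 -0.471 2.633
vertex 2.096 -0.167 2.339
vertex 2.211 0.482 4.008
endloop
endfacet
facet normal -0.509 -0.712 -0.483
outer loop
vertex -3.956 2.851 0.614
vertex -4.281 3.334 0.244
vertex -3.688 3.065 0.016
endloop
endfacet
facet normal 0.916 -0.228 0.329
outer loop
vertex -3.956 2.851 0.614
vertex -3.688 3.065 0.016
vertex -3.699 4.146 0.796
endloop
endfacet
facet normal -0.509 -0.711 -0.485
outer loop
vertex -3.688 3.065 0.016
vertex -4.281 3.334 0.244
vertex -4.012 3.549 -0.354
endloop
endfacet
facet normal 0.875 0.289 -0.388
outer loop
vertex -3.688 3.065 0.016
vertex -4.012 3.549 -0.354
vertex -3.699 4.146 0.796
endloop
endfacet
facet normal -0.509 -0.711 -0.485
outer loop
vertex -4.012 3.549 -0.354
vertex -4.281 3.334 0.244
vertex -4.605 3.818 -0.126
endloop
endfacet
facet normal 0.195 0.848 -0.493
outer loop
vertex -4.012 3.549 -0.354
vertex -4.605 3.818 -0.126
vertex -3.699 4.146 0.796
endloop
endfacet
facet normal -0.511 -0.711 -0.483
outer loop
vertex -4.605 3.818 -0.126
vertex -4.281 3.334 0.244
vertex -4.873 3.604 0.473
endloop
endfacet
facet normal -0.443 0.889 0.119
outer loop
vertex -4.605 3.818 -0.126
vertex -4.873 3.604 0.473
vertex -3.699 4.146 0.796
endloop
endfacet
facet normal -0.511 -0.711 -0.483
outer loop
vertex -4.873 3.604 0.473
vertex -4.281 3.334 0.244
vertex -4.549 3.12 0.843
endloop
endfacet
facet normal -0.402 0.371 0.837
outer loop
vertex -4.873 3.604 0.473
vertex -4.549 3.12 0.843
vertex -3.699 4.146 0.796
endloop
endfacet
facet normal -0.510 -0.712 -0.482
outer loop
vertex -4.549 3.12 0.843
vertex -4.281 3.334 0.244
vertex -3.956 2.851 0.614
endloop
endfacet
facet normal 0.279 -0.188 0.942
outer loop
vertex -4.549 3.12 0.843
vertex -3.956 2.851 0.614
vertex -3.699 4.146 0.796
endloop
endfacet

endsolid


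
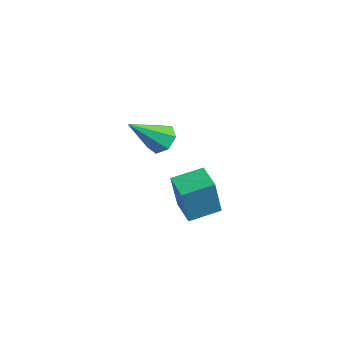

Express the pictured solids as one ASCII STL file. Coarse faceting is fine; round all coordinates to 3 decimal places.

solid 
facet normal 0.114 0.708 -0.697
outer loop
vertex -1.5 -1.988 2.573
vertex -2.221 -1.797 2.649
vertex -1.626 -1.53 3.018
endloop
endfacet
facet normal 0.891 -0.166 0.423
outer loop
vertex -1.5 -1.988 2.573
vertex -1.626 -1.53 3.018
vertex -2.459 -3.263 4.091
endloop
endfacet
facet normal 0.114 0.708 -0.697
outer loop
vertex -1.626 -1.53 3.018
vertex -2.221 -1.797 2.649
vertex -2.2 -1.273 3.185
endloop
endfacet
facet normal 0.399 0.336 0.853
outer loop
vertex -1.626 -1.53 3.018
vertex -2.2 -1.273 3.185
vertex -2.459 -3.263 4.091
endloop
endfacet
facet normal 0.114 0.708 -0.697
outer loop
vertex -2.2 -1.273 3.185
vertex -2.221 -1.797 2.649
vertex -2.79 -1.411 2.948
endloop
endfacet
facet normal -0.421 0.421 0.804
outer loop
vertex -2.2 -1.273 3.185
vertex -2.79 -1.411 2.948
vertex -2.459 -3.263 4.091
endloop
endfacet
facet normal 0.115 0.708 -0.696
outer loop
vertex -2.79 -1.411 2.948
vertex -2.221 -1.797 2.649
vertex -2.952 -1.839 2.486
endloop
endfacet
facet normal -0.950 0.023 0.312
outer loop
vertex -2.79 -1.411 2.948
vertex -2.952 -1.839 2.486
vertex -2.459 -3.263 4.091
endloop
endfacet
facet normal 0.115 0.708 -0.696
outer loop
vertex -2.952 -1.839 2.486
vertex -2.221 -1.797 2.649
vertex -2.564 -2.236 2.146
endloop
endfacet
facet normal -0.791 -0.558 -0.252
outer loop
vertex -2.952 -1.839 2.486
vertex -2.564 -2.236 2.146
vertex -2.459 -3.263 4.091
endloop
endfacet
facet normal 0.114 0.708 -0.696
outer loop
vertex -2.564 -2.236 2.146
vertex -2.221 -1.797 2.649
vertex -1.918 -2.302 2.185
endloop
endfacet
facet normal -0.062 -0.884 -0.463
outer loop
vertex -2.564 -2.236 2.146
vertex -1.918 -2.302 2.185
vertex -2.459 -3.263 4.091
endloop
endfacet
facet normal 0.114 0.708 -0.696
outer loop
vertex -1.918 -2.302 2.185
vertex -2.221 -1.797 2.649
vertex -1.5 -1.988 2.573
endloop
endfacet
facet normal 0.685 -0.710 -0.163
outer loop
vertex -1.918 -2.302 2.185
vertex -1.5 -1.988 2.573
vertex -2.459 -3.263 4.091
endloop
endfacet
facet normal -0.952 0.293 0.085
outer loop
vertex -2.836 -0.87 -0.636
vertex -2.388 0.503 -0.358
vertex -2.882 -0.47 -2.534
endloop
endfacet
facet normal -0.305 -0.933 -0.189
outer loop
vertex -1.672 -0.843 -2.642
vertex -2.836 -0.87 -0.636
vertex -2.882 -0.47 -2.534
endloop
endfacet
facet normal -0.952 0.294 0.085
outer loop
vertex -2.882 -0.47 -2.534
vertex -2.388 0.503 -0.358
vertex -2.434 0.902 -2.256
endloop
endfacet
facet normal -0.024 0.206 -0.978
outer loop
vertex -2.434 0.902 -2.256
vertex -1.672 -0.843 -2.642
vertex -2.882 -0.47 -2.534
endloop
endfacet
facet normal 0.024 -0.206 0.978
outer loop
vertex -2.836 -0.87 -0.636
vertex -1.178 0.13 -0.466
vertex -2.388 0.503 -0.358
endloop
endfacet
facet normal -0.304 -0.934 -0.189
outer loop
vertex -1.626 -1.242 -0.744
vertex -2.836 -0.87 -0.636
vertex -1.672 -0.843 -2.642
endloop
endfacet
facet normal 0.024 -0.206 0.978
outer loop
vertex -1.626 -1.242 -0.744
vertex -1.178 0.13 -0.466
vertex -2.836 -0.87 -0.636
endloop
endfacet
facet normal 0.305 0.934 0.189
outer loop
vertex -2.388 0.503 -0.358
vertex -1.178 0.13 -0.466
vertex -2.434 0.902 -2.256
endloop
endfacet
facet normal -0.024 0.206 -0.978
outer loop
vertex -1.224 0.53 -2.364
vertex -1.672 -0.843 -2.642
vertex -2.434 0.902 -2.256
endloop
endfacet
facet normal 0.304 0.934 0.189
outer loop
vertex -2.434 0.902 -2.256
vertex -1.178 0.13 -0.466
vertex -1.224 0.53 -2.364
endloop
endfacet
facet normal 0.952 -0.294 -0.085
outer loop
vertex -1.224 0.53 -2.364
vertex -1.626 -1.242 -0.744
vertex -1.672 -0.843 -2.642
endloop
endfacet
facet normal 0.952 -0.294 -0.085
outer loop
vertex -1.178 0.13 -0.466
vertex -1.626 -1.242 -0.744
vertex -1.224 0.53 -2.364
endloop
endfacet

endsolid


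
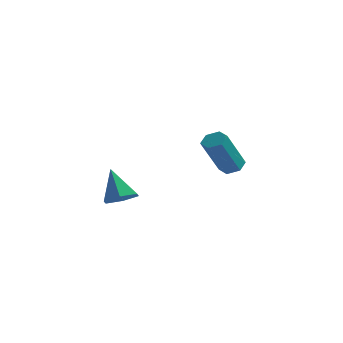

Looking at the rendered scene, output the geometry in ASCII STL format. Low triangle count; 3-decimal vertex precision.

solid 
facet normal 0.229 0.483 -0.845
outer loop
vertex 2.983 4.333 0.775
vertex 2.426 4.19 0.542
vertex 2.502 4.715 0.863
endloop
endfacet
facet normal 0.589 0.622 0.516
outer loop
vertex 2.983 4.333 0.775
vertex 2.502 4.715 0.863
vertex 2.49 3.293 2.591
endloop
endfacet
facet normal 0.589 0.622 0.516
outer loop
vertex 2.49 3.293 2.591
vertex 2.502 4.715 0.863
vertex 2.01 3.675 2.679
endloop
endfacet
facet normal -0.230 -0.483 0.845
outer loop
vertex 2.49 3.293 2.591
vertex 2.01 3.675 2.679
vertex 1.934 3.15 2.358
endloop
endfacet
facet normal 0.229 0.483 -0.845
outer loop
vertex 2.502 4.715 0.863
vertex 2.426 4.19 0.542
vertex 1.945 4.572 0.63
endloop
endfacet
facet normal -0.376 0.844 0.382
outer loop
vertex 2.502 4.715 0.863
vertex 1.945 4.572 0.63
vertex 2.01 3.675 2.679
endloop
endfacet
facet normal -0.376 0.844 0.382
outer loop
vertex 2.01 3.675 2.679
vertex 1.945 4.572 0.63
vertex 1.453 3.532 2.446
endloop
endfacet
facet normal -0.229 -0.483 0.845
outer loop
vertex 2.01 3.675 2.679
vertex 1.453 3.532 2.446
vertex 1.934 3.15 2.358
endloop
endfacet
facet normal 0.230 0.484 -0.845
outer loop
vertex 1.945 4.572 0.63
vertex 2.426 4.19 0.542
vertex 1.87 4.047 0.309
endloop
endfacet
facet normal -0.966 0.221 -0.135
outer loop
vertex 1.945 4.572 0.63
vertex 1.87 4.047 0.309
vertex 1.453 3.532 2.446
endloop
endfacet
facet normal -0.966 0.222 -0.135
outer loop
vertex 1.453 3.532 2.446
vertex 1.87 4.047 0.309
vertex 1.377 3.007 2.125
endloop
endfacet
facet normal -0.229 -0.483 0.845
outer loop
vertex 1.453 3.532 2.446
vertex 1.377 3.007 2.125
vertex 1.934 3.15 2.358
endloop
endfacet
facet normal 0.230 0.483 -0.845
outer loop
vertex 1.87 4.047 0.309
vertex 2.426 4.19 0.542
vertex 2.35 3.665 0.221
endloop
endfacet
facet normal -0.589 -0.622 -0.516
outer loop
vertex 1.87 4.047 0.309
vertex 2.35 3.665 0.221
vertex 1.377 3.007 2.125
endloop
endfacet
facet normal -0.589 -0.622 -0.516
outer loop
vertex 1.377 3.007 2.125
vertex 2.35 3.665 0.221
vertex 1.858 2.625 2.037
endloop
endfacet
facet normal -0.229 -0.483 0.845
outer loop
vertex 1.377 3.007 2.125
vertex 1.858 2.625 2.037
vertex 1.934 3.15 2.358
endloop
endfacet
facet normal 0.229 0.483 -0.845
outer loop
vertex 2.35 3.665 0.221
vertex 2.426 4.19 0.542
vertex 2.907 3.808 0.454
endloop
endfacet
facet normal 0.376 -0.844 -0.382
outer loop
vertex 2.35 3.665 0.221
vertex 2.907 3.808 0.454
vertex 1.858 2.625 2.037
endloop
endfacet
facet normal 0.376 -0.844 -0.382
outer loop
vertex 1.858 2.625 2.037
vertex 2.907 3.808 0.454
vertex 2.415 2.768 2.27
endloop
endfacet
facet normal -0.229 -0.483 0.845
outer loop
vertex 1.858 2.625 2.037
vertex 2.415 2.768 2.27
vertex 1.934 3.15 2.358
endloop
endfacet
facet normal 0.229 0.483 -0.845
outer loop
vertex 2.907 3.808 0.454
vertex 2.426 4.19 0.542
vertex 2.983 4.333 0.775
endloop
endfacet
facet normal 0.966 -0.222 0.134
outer loop
vertex 2.907 3.808 0.454
vertex 2.983 4.333 0.775
vertex 2.415 2.768 2.27
endloop
endfacet
facet normal 0.966 -0.221 0.136
outer loop
vertex 2.415 2.768 2.27
vertex 2.983 4.333 0.775
vertex 2.49 3.293 2.591
endloop
endfacet
facet normal -0.230 -0.484 0.845
outer loop
vertex 2.415 2.768 2.27
vertex 2.49 3.293 2.591
vertex 1.934 3.15 2.358
endloop
endfacet
facet normal 0.425 -0.352 -0.834
outer loop
vertex 0.311 -1.654 0.677
vertex -0.4 -1.6 0.292
vertex 0.112 -0.972 0.288
endloop
endfacet
facet normal 0.636 0.514 0.576
outer loop
vertex 0.311 -1.654 0.677
vertex 0.112 -0.972 0.288
vertex -1.1 -1.02 1.668
endloop
endfacet
facet normal 0.425 -0.352 -0.834
outer loop
vertex 0.112 -0.972 0.288
vertex -0.4 -1.6 0.292
vertex -0.599 -0.918 -0.097
endloop
endfacet
facet normal 0.039 0.997 0.069
outer loop
vertex 0.112 -0.972 0.288
vertex -0.599 -0.918 -0.097
vertex -1.1 -1.02 1.668
endloop
endfacet
facet normal 0.425 -0.352 -0.834
outer loop
vertex -0.599 -0.918 -0.097
vertex -0.4 -1.6 0.292
vertex -1.11 -1.546 -0.093
endloop
endfacet
facet normal -0.763 0.620 -0.181
outer loop
vertex -0.599 -0.918 -0.097
vertex -1.11 -1.546 -0.093
vertex -1.1 -1.02 1.668
endloop
endfacet
facet normal 0.425 -0.352 -0.834
outer loop
vertex -1.11 -1.546 -0.093
vertex -0.4 -1.6 0.292
vertex -0.911 -2.228 0.296
endloop
endfacet
facet normal -0.968 -0.239 0.077
outer loop
vertex -1.11 -1.546 -0.093
vertex -0.911 -2.228 0.296
vertex -1.1 -1.02 1.668
endloop
endfacet
facet normal 0.425 -0.351 -0.834
outer loop
vertex -0.911 -2.228 0.296
vertex -0.4 -1.6 0.292
vertex -0.2 -2.282 0.681
endloop
endfacet
facet normal -0.371 -0.722 0.584
outer loop
vertex -0.911 -2.228 0.296
vertex -0.2 -2.282 0.681
vertex -1.1 -1.02 1.668
endloop
endfacet
facet normal 0.425 -0.351 -0.834
outer loop
vertex -0.2 -2.282 0.681
vertex -0.4 -1.6 0.292
vertex 0.311 -1.654 0.677
endloop
endfacet
facet normal 0.431 -0.345 0.834
outer loop
vertex -0.2 -2.282 0.681
vertex 0.311 -1.654 0.677
vertex -1.1 -1.02 1.668
endloop
endfacet

endsolid


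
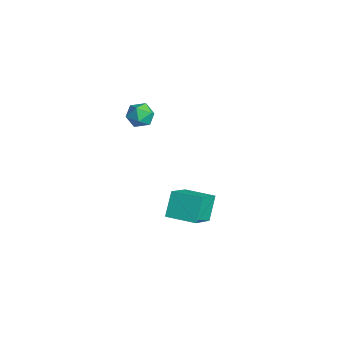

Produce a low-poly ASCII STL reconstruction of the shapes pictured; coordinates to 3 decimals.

solid 
facet normal -0.404 -0.042 0.914
outer loop
vertex 0.748 0.311 1.791
vertex 0.46 -0.266 1.637
vertex 1.066 -0.259 1.905
endloop
endfacet
facet normal 0.219 0.307 0.926
outer loop
vertex 0.748 0.311 1.791
vertex 1.066 -0.259 1.905
vertex 1.394 0.26 1.655
endloop
endfacet
facet normal 0.169 0.862 0.478
outer loop
vertex 0.748 0.311 1.791
vertex 1.394 0.26 1.655
vertex 0.991 0.573 1.233
endloop
endfacet
facet normal -0.485 0.854 0.190
outer loop
vertex 0.748 0.311 1.791
vertex 0.991 0.573 1.233
vertex 0.414 0.248 1.222
endloop
endfacet
facet normal -0.838 0.296 0.459
outer loop
vertex 0.748 0.311 1.791
vertex 0.414 0.248 1.222
vertex 0.46 -0.266 1.637
endloop
endfacet
facet normal 0.724 -0.131 0.678
outer loop
vertex 1.394 0.26 1.655
vertex 1.066 -0.259 1.905
vertex 1.506 -0.348 1.418
endloop
endfacet
facet normal -0.283 -0.698 0.658
outer loop
vertex 1.066 -0.259 1.905
vertex 0.46 -0.266 1.637
vertex 0.929 -0.673 1.407
endloop
endfacet
facet normal -0.985 -0.151 -0.078
outer loop
vertex 0.46 -0.266 1.637
vertex 0.414 0.248 1.222
vertex 0.526 -0.36 0.985
endloop
endfacet
facet normal -0.414 0.753 -0.512
outer loop
vertex 0.414 0.248 1.222
vertex 0.991 0.573 1.233
vertex 0.854 0.159 0.735
endloop
endfacet
facet normal 0.642 0.765 -0.045
outer loop
vertex 0.991 0.573 1.233
vertex 1.394 0.26 1.655
vertex 1.46 0.166 1.003
endloop
endfacet
facet normal 0.485 -0.854 -0.190
outer loop
vertex 1.172 -0.411 0.849
vertex 1.506 -0.348 1.418
vertex 0.929 -0.673 1.407
endloop
endfacet
facet normal -0.169 -0.862 -0.478
outer loop
vertex 1.172 -0.411 0.849
vertex 0.929 -0.673 1.407
vertex 0.526 -0.36 0.985
endloop
endfacet
facet normal -0.219 -0.307 -0.926
outer loop
vertex 1.172 -0.411 0.849
vertex 0.526 -0.36 0.985
vertex 0.854 0.159 0.735
endloop
endfacet
facet normal 0.404 0.042 -0.914
outer loop
vertex 1.172 -0.411 0.849
vertex 0.854 0.159 0.735
vertex 1.46 0.166 1.003
endloop
endfacet
facet normal 0.838 -0.296 -0.459
outer loop
vertex 1.172 -0.411 0.849
vertex 1.46 0.166 1.003
vertex 1.506 -0.348 1.418
endloop
endfacet
facet normal 0.414 -0.753 0.512
outer loop
vertex 0.929 -0.673 1.407
vertex 1.506 -0.348 1.418
vertex 1.066 -0.259 1.905
endloop
endfacet
facet normal -0.642 -0.765 0.045
outer loop
vertex 0.526 -0.36 0.985
vertex 0.929 -0.673 1.407
vertex 0.46 -0.266 1.637
endloop
endfacet
facet normal -0.724 0.131 -0.678
outer loop
vertex 0.854 0.159 0.735
vertex 0.526 -0.36 0.985
vertex 0.414 0.248 1.222
endloop
endfacet
facet normal 0.283 0.698 -0.658
outer loop
vertex 1.46 0.166 1.003
vertex 0.854 0.159 0.735
vertex 0.991 0.573 1.233
endloop
endfacet
facet normal 0.985 0.151 0.078
outer loop
vertex 1.506 -0.348 1.418
vertex 1.46 0.166 1.003
vertex 1.394 0.26 1.655
endloop
endfacet
facet normal -0.416 0.417 0.808
outer loop
vertex 2.237 0.764 -2.945
vertex 3.25 1.685 -2.898
vertex 1.317 1.828 -3.968
endloop
endfacet
facet normal -0.739 -0.672 -0.034
outer loop
vertex 1.85 1.295 -5.002
vertex 2.237 0.764 -2.945
vertex 1.317 1.828 -3.968
endloop
endfacet
facet normal -0.417 0.416 0.808
outer loop
vertex 1.317 1.828 -3.968
vertex 3.25 1.685 -2.898
vertex 2.33 2.75 -3.921
endloop
endfacet
facet normal -0.529 0.612 -0.588
outer loop
vertex 2.33 2.75 -3.921
vertex 1.85 1.295 -5.002
vertex 1.317 1.828 -3.968
endloop
endfacet
facet normal 0.529 -0.612 0.588
outer loop
vertex 2.237 0.764 -2.945
vertex 3.783 1.152 -3.932
vertex 3.25 1.685 -2.898
endloop
endfacet
facet normal -0.740 -0.672 -0.034
outer loop
vertex 2.77 0.23 -3.979
vertex 2.237 0.764 -2.945
vertex 1.85 1.295 -5.002
endloop
endfacet
facet normal 0.529 -0.611 0.588
outer loop
vertex 2.77 0.23 -3.979
vertex 3.783 1.152 -3.932
vertex 2.237 0.764 -2.945
endloop
endfacet
facet normal 0.740 0.672 0.035
outer loop
vertex 3.25 1.685 -2.898
vertex 3.783 1.152 -3.932
vertex 2.33 2.75 -3.921
endloop
endfacet
facet normal -0.529 0.612 -0.588
outer loop
vertex 2.863 2.216 -4.955
vertex 1.85 1.295 -5.002
vertex 2.33 2.75 -3.921
endloop
endfacet
facet normal 0.740 0.672 0.034
outer loop
vertex 2.33 2.75 -3.921
vertex 3.783 1.152 -3.932
vertex 2.863 2.216 -4.955
endloop
endfacet
facet normal 0.416 -0.417 -0.808
outer loop
vertex 2.863 2.216 -4.955
vertex 2.77 0.23 -3.979
vertex 1.85 1.295 -5.002
endloop
endfacet
facet normal 0.417 -0.417 -0.808
outer loop
vertex 3.783 1.152 -3.932
vertex 2.77 0.23 -3.979
vertex 2.863 2.216 -4.955
endloop
endfacet

endsolid


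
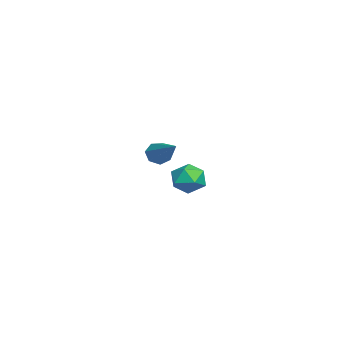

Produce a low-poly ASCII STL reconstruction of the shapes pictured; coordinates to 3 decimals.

solid 
facet normal 0.036 0.238 0.971
outer loop
vertex -1.767 3.786 -1.53
vertex -2.368 3.107 -1.341
vertex -1.459 2.936 -1.333
endloop
endfacet
facet normal 0.655 0.388 0.648
outer loop
vertex -1.767 3.786 -1.53
vertex -1.459 2.936 -1.333
vertex -1.07 3.422 -2.017
endloop
endfacet
facet normal 0.523 0.845 0.117
outer loop
vertex -1.767 3.786 -1.53
vertex -1.07 3.422 -2.017
vertex -1.738 3.895 -2.448
endloop
endfacet
facet normal -0.180 0.977 0.110
outer loop
vertex -1.767 3.786 -1.53
vertex -1.738 3.895 -2.448
vertex -2.541 3.7 -2.03
endloop
endfacet
facet normal -0.479 0.602 0.639
outer loop
vertex -1.767 3.786 -1.53
vertex -2.541 3.7 -2.03
vertex -2.368 3.107 -1.341
endloop
endfacet
facet normal 0.907 -0.215 0.363
outer loop
vertex -1.07 3.422 -2.017
vertex -1.459 2.936 -1.333
vertex -1.239 2.52 -2.13
endloop
endfacet
facet normal -0.094 -0.458 0.884
outer loop
vertex -1.459 2.936 -1.333
vertex -2.368 3.107 -1.341
vertex -2.042 2.325 -1.712
endloop
endfacet
facet normal -0.929 0.131 0.346
outer loop
vertex -2.368 3.107 -1.341
vertex -2.541 3.7 -2.03
vertex -2.71 2.798 -2.143
endloop
endfacet
facet normal -0.444 0.738 -0.508
outer loop
vertex -2.541 3.7 -2.03
vertex -1.738 3.895 -2.448
vertex -2.321 3.284 -2.827
endloop
endfacet
facet normal 0.692 0.524 -0.497
outer loop
vertex -1.738 3.895 -2.448
vertex -1.07 3.422 -2.017
vertex -1.412 3.113 -2.819
endloop
endfacet
facet normal 0.180 -0.977 -0.110
outer loop
vertex -2.013 2.434 -2.63
vertex -1.239 2.52 -2.13
vertex -2.042 2.325 -1.712
endloop
endfacet
facet normal -0.523 -0.845 -0.117
outer loop
vertex -2.013 2.434 -2.63
vertex -2.042 2.325 -1.712
vertex -2.71 2.798 -2.143
endloop
endfacet
facet normal -0.655 -0.388 -0.648
outer loop
vertex -2.013 2.434 -2.63
vertex -2.71 2.798 -2.143
vertex -2.321 3.284 -2.827
endloop
endfacet
facet normal -0.036 -0.238 -0.971
outer loop
vertex -2.013 2.434 -2.63
vertex -2.321 3.284 -2.827
vertex -1.412 3.113 -2.819
endloop
endfacet
facet normal 0.479 -0.602 -0.639
outer loop
vertex -2.013 2.434 -2.63
vertex -1.412 3.113 -2.819
vertex -1.239 2.52 -2.13
endloop
endfacet
facet normal 0.444 -0.738 0.508
outer loop
vertex -2.042 2.325 -1.712
vertex -1.239 2.52 -2.13
vertex -1.459 2.936 -1.333
endloop
endfacet
facet normal -0.692 -0.524 0.497
outer loop
vertex -2.71 2.798 -2.143
vertex -2.042 2.325 -1.712
vertex -2.368 3.107 -1.341
endloop
endfacet
facet normal -0.907 0.215 -0.363
outer loop
vertex -2.321 3.284 -2.827
vertex -2.71 2.798 -2.143
vertex -2.541 3.7 -2.03
endloop
endfacet
facet normal 0.094 0.458 -0.884
outer loop
vertex -1.412 3.113 -2.819
vertex -2.321 3.284 -2.827
vertex -1.738 3.895 -2.448
endloop
endfacet
facet normal 0.929 -0.131 -0.346
outer loop
vertex -1.239 2.52 -2.13
vertex -1.412 3.113 -2.819
vertex -1.07 3.422 -2.017
endloop
endfacet
facet normal -0.794 -0.381 -0.474
outer loop
vertex 3.157 1.686 0.764
vertex 2.792 2.068 1.069
vertex 3.07 2.155 0.533
endloop
endfacet
facet normal 0.763 -0.166 -0.625
outer loop
vertex 3.157 1.686 0.764
vertex 3.07 2.155 0.533
vertex 4.508 2.892 2.091
endloop
endfacet
facet normal -0.794 -0.382 -0.474
outer loop
vertex 3.07 2.155 0.533
vertex 2.792 2.068 1.069
vertex 2.773 2.558 0.706
endloop
endfacet
facet normal 0.424 0.603 -0.676
outer loop
vertex 3.07 2.155 0.533
vertex 2.773 2.558 0.706
vertex 4.508 2.892 2.091
endloop
endfacet
facet normal -0.794 -0.381 -0.473
outer loop
vertex 2.773 2.558 0.706
vertex 2.792 2.068 1.069
vertex 2.491 2.592 1.152
endloop
endfacet
facet normal -0.086 0.988 -0.130
outer loop
vertex 2.773 2.558 0.706
vertex 2.491 2.592 1.152
vertex 4.508 2.892 2.091
endloop
endfacet
facet normal -0.794 -0.381 -0.473
outer loop
vertex 2.491 2.592 1.152
vertex 2.792 2.068 1.069
vertex 2.435 2.232 1.536
endloop
endfacet
facet normal -0.384 0.701 0.601
outer loop
vertex 2.491 2.592 1.152
vertex 2.435 2.232 1.536
vertex 4.508 2.892 2.091
endloop
endfacet
facet normal -0.794 -0.382 -0.473
outer loop
vertex 2.435 2.232 1.536
vertex 2.792 2.068 1.069
vertex 2.648 1.749 1.569
endloop
endfacet
facet normal -0.246 -0.042 0.968
outer loop
vertex 2.435 2.232 1.536
vertex 2.648 1.749 1.569
vertex 4.508 2.892 2.091
endloop
endfacet
facet normal -0.795 -0.381 -0.472
outer loop
vertex 2.648 1.749 1.569
vertex 2.792 2.068 1.069
vertex 2.969 1.506 1.225
endloop
endfacet
facet normal 0.226 -0.684 0.694
outer loop
vertex 2.648 1.749 1.569
vertex 2.969 1.506 1.225
vertex 4.508 2.892 2.091
endloop
endfacet
facet normal -0.794 -0.381 -0.473
outer loop
vertex 2.969 1.506 1.225
vertex 2.792 2.068 1.069
vertex 3.157 1.686 0.764
endloop
endfacet
facet normal 0.673 -0.739 -0.014
outer loop
vertex 2.969 1.506 1.225
vertex 3.157 1.686 0.764
vertex 4.508 2.892 2.091
endloop
endfacet

endsolid


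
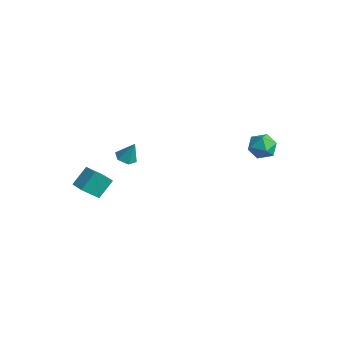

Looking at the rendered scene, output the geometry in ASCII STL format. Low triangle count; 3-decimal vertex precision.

solid 
facet normal -0.984 0.072 -0.161
outer loop
vertex -2.969 -3.312 -0.848
vertex -2.741 -2.379 -1.826
vertex -2.895 -4.238 -1.714
endloop
endfacet
facet normal -0.167 -0.681 0.713
outer loop
vertex -2.039 -4.301 -1.574
vertex -2.969 -3.312 -0.848
vertex -2.895 -4.238 -1.714
endloop
endfacet
facet normal -0.984 0.072 -0.161
outer loop
vertex -2.895 -4.238 -1.714
vertex -2.741 -2.379 -1.826
vertex -2.667 -3.305 -2.692
endloop
endfacet
facet normal 0.058 -0.729 -0.682
outer loop
vertex -2.667 -3.305 -2.692
vertex -2.039 -4.301 -1.574
vertex -2.895 -4.238 -1.714
endloop
endfacet
facet normal -0.058 0.729 0.682
outer loop
vertex -2.969 -3.312 -0.848
vertex -1.885 -2.442 -1.686
vertex -2.741 -2.379 -1.826
endloop
endfacet
facet normal -0.167 -0.681 0.713
outer loop
vertex -2.113 -3.375 -0.708
vertex -2.969 -3.312 -0.848
vertex -2.039 -4.301 -1.574
endloop
endfacet
facet normal -0.058 0.729 0.682
outer loop
vertex -2.113 -3.375 -0.708
vertex -1.885 -2.442 -1.686
vertex -2.969 -3.312 -0.848
endloop
endfacet
facet normal 0.167 0.681 -0.713
outer loop
vertex -2.741 -2.379 -1.826
vertex -1.885 -2.442 -1.686
vertex -2.667 -3.305 -2.692
endloop
endfacet
facet normal 0.058 -0.729 -0.682
outer loop
vertex -1.811 -3.368 -2.552
vertex -2.039 -4.301 -1.574
vertex -2.667 -3.305 -2.692
endloop
endfacet
facet normal 0.167 0.681 -0.713
outer loop
vertex -2.667 -3.305 -2.692
vertex -1.885 -2.442 -1.686
vertex -1.811 -3.368 -2.552
endloop
endfacet
facet normal 0.984 -0.072 0.161
outer loop
vertex -1.811 -3.368 -2.552
vertex -2.113 -3.375 -0.708
vertex -2.039 -4.301 -1.574
endloop
endfacet
facet normal 0.984 -0.072 0.161
outer loop
vertex -1.885 -2.442 -1.686
vertex -2.113 -3.375 -0.708
vertex -1.811 -3.368 -2.552
endloop
endfacet
facet normal 0.141 0.946 0.291
outer loop
vertex 2.912 4.211 0.857
vertex 2.585 4.028 1.61
vertex 3.412 3.945 1.479
endloop
endfacet
facet normal 0.633 0.751 -0.188
outer loop
vertex 2.912 4.211 0.857
vertex 3.412 3.945 1.479
vertex 3.523 3.656 0.697
endloop
endfacet
facet normal 0.294 0.549 -0.782
outer loop
vertex 2.912 4.211 0.857
vertex 3.523 3.656 0.697
vertex 2.765 3.561 0.345
endloop
endfacet
facet normal -0.407 0.620 -0.671
outer loop
vertex 2.912 4.211 0.857
vertex 2.765 3.561 0.345
vertex 2.185 3.79 0.909
endloop
endfacet
facet normal -0.502 0.865 -0.008
outer loop
vertex 2.912 4.211 0.857
vertex 2.185 3.79 0.909
vertex 2.585 4.028 1.61
endloop
endfacet
facet normal 0.980 0.185 0.071
outer loop
vertex 3.523 3.656 0.697
vertex 3.412 3.945 1.479
vertex 3.575 3.13 1.351
endloop
endfacet
facet normal 0.184 0.499 0.847
outer loop
vertex 3.412 3.945 1.479
vertex 2.585 4.028 1.61
vertex 2.995 3.359 1.915
endloop
endfacet
facet normal -0.856 0.368 0.364
outer loop
vertex 2.585 4.028 1.61
vertex 2.185 3.79 0.909
vertex 2.237 3.264 1.563
endloop
endfacet
facet normal -0.703 -0.029 -0.711
outer loop
vertex 2.185 3.79 0.909
vertex 2.765 3.561 0.345
vertex 2.348 2.975 0.781
endloop
endfacet
facet normal 0.431 -0.142 -0.891
outer loop
vertex 2.765 3.561 0.345
vertex 3.523 3.656 0.697
vertex 3.175 2.892 0.65
endloop
endfacet
facet normal 0.407 -0.620 0.671
outer loop
vertex 2.848 2.709 1.403
vertex 3.575 3.13 1.351
vertex 2.995 3.359 1.915
endloop
endfacet
facet normal -0.294 -0.549 0.782
outer loop
vertex 2.848 2.709 1.403
vertex 2.995 3.359 1.915
vertex 2.237 3.264 1.563
endloop
endfacet
facet normal -0.633 -0.751 0.188
outer loop
vertex 2.848 2.709 1.403
vertex 2.237 3.264 1.563
vertex 2.348 2.975 0.781
endloop
endfacet
facet normal -0.141 -0.946 -0.291
outer loop
vertex 2.848 2.709 1.403
vertex 2.348 2.975 0.781
vertex 3.175 2.892 0.65
endloop
endfacet
facet normal 0.502 -0.865 0.008
outer loop
vertex 2.848 2.709 1.403
vertex 3.175 2.892 0.65
vertex 3.575 3.13 1.351
endloop
endfacet
facet normal 0.703 0.029 0.711
outer loop
vertex 2.995 3.359 1.915
vertex 3.575 3.13 1.351
vertex 3.412 3.945 1.479
endloop
endfacet
facet normal -0.431 0.142 0.891
outer loop
vertex 2.237 3.264 1.563
vertex 2.995 3.359 1.915
vertex 2.585 4.028 1.61
endloop
endfacet
facet normal -0.980 -0.185 -0.071
outer loop
vertex 2.348 2.975 0.781
vertex 2.237 3.264 1.563
vertex 2.185 3.79 0.909
endloop
endfacet
facet normal -0.184 -0.499 -0.847
outer loop
vertex 3.175 2.892 0.65
vertex 2.348 2.975 0.781
vertex 2.765 3.561 0.345
endloop
endfacet
facet normal 0.856 -0.368 -0.364
outer loop
vertex 3.575 3.13 1.351
vertex 3.175 2.892 0.65
vertex 3.523 3.656 0.697
endloop
endfacet
facet normal -0.286 -0.278 -0.917
outer loop
vertex -1.639 -1.095 -0.695
vertex -2.102 -1.427 -0.45
vertex -2.193 -0.832 -0.602
endloop
endfacet
facet normal 0.434 0.900 0.037
outer loop
vertex -1.639 -1.095 -0.695
vertex -2.193 -0.832 -0.602
vertex -1.758 -1.093 0.65
endloop
endfacet
facet normal -0.286 -0.278 -0.917
outer loop
vertex -2.193 -0.832 -0.602
vertex -2.102 -1.427 -0.45
vertex -2.656 -1.164 -0.357
endloop
endfacet
facet normal -0.431 0.842 0.325
outer loop
vertex -2.193 -0.832 -0.602
vertex -2.656 -1.164 -0.357
vertex -1.758 -1.093 0.65
endloop
endfacet
facet normal -0.286 -0.278 -0.917
outer loop
vertex -2.656 -1.164 -0.357
vertex -2.102 -1.427 -0.45
vertex -2.565 -1.758 -0.205
endloop
endfacet
facet normal -0.747 0.055 0.662
outer loop
vertex -2.656 -1.164 -0.357
vertex -2.565 -1.758 -0.205
vertex -1.758 -1.093 0.65
endloop
endfacet
facet normal -0.287 -0.277 -0.917
outer loop
vertex -2.565 -1.758 -0.205
vertex -2.102 -1.427 -0.45
vertex -2.011 -2.021 -0.299
endloop
endfacet
facet normal -0.199 -0.674 0.712
outer loop
vertex -2.565 -1.758 -0.205
vertex -2.011 -2.021 -0.299
vertex -1.758 -1.093 0.65
endloop
endfacet
facet normal -0.287 -0.277 -0.917
outer loop
vertex -2.011 -2.021 -0.299
vertex -2.102 -1.427 -0.45
vertex -1.548 -1.689 -0.544
endloop
endfacet
facet normal 0.665 -0.615 0.424
outer loop
vertex -2.011 -2.021 -0.299
vertex -1.548 -1.689 -0.544
vertex -1.758 -1.093 0.65
endloop
endfacet
facet normal -0.287 -0.277 -0.917
outer loop
vertex -1.548 -1.689 -0.544
vertex -2.102 -1.427 -0.45
vertex -1.639 -1.095 -0.695
endloop
endfacet
facet normal 0.981 0.172 0.087
outer loop
vertex -1.548 -1.689 -0.544
vertex -1.639 -1.095 -0.695
vertex -1.758 -1.093 0.65
endloop
endfacet

endsolid


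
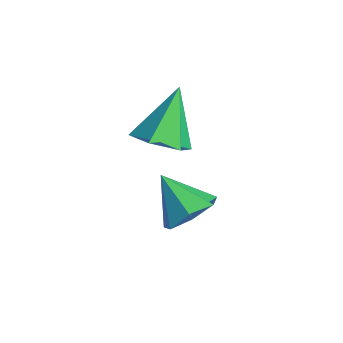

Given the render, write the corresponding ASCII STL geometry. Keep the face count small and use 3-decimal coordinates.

solid 
facet normal 0.351 -0.555 -0.754
outer loop
vertex 0.218 1.276 -2.06
vertex -0.473 1.169 -2.303
vertex -0.081 1.747 -2.546
endloop
endfacet
facet normal 0.641 0.709 0.293
outer loop
vertex 0.218 1.276 -2.06
vertex -0.081 1.747 -2.546
vertex -1.007 2.011 -1.157
endloop
endfacet
facet normal 0.352 -0.555 -0.754
outer loop
vertex -0.081 1.747 -2.546
vertex -0.473 1.169 -2.303
vertex -0.771 1.64 -2.789
endloop
endfacet
facet normal -0.069 0.971 -0.231
outer loop
vertex -0.081 1.747 -2.546
vertex -0.771 1.64 -2.789
vertex -1.007 2.011 -1.157
endloop
endfacet
facet normal 0.352 -0.555 -0.754
outer loop
vertex -0.771 1.64 -2.789
vertex -0.473 1.169 -2.303
vertex -1.163 1.061 -2.546
endloop
endfacet
facet normal -0.848 0.477 -0.231
outer loop
vertex -0.771 1.64 -2.789
vertex -1.163 1.061 -2.546
vertex -1.007 2.011 -1.157
endloop
endfacet
facet normal 0.352 -0.555 -0.754
outer loop
vertex -1.163 1.061 -2.546
vertex -0.473 1.169 -2.303
vertex -0.865 0.59 -2.06
endloop
endfacet
facet normal -0.915 -0.277 0.292
outer loop
vertex -1.163 1.061 -2.546
vertex -0.865 0.59 -2.06
vertex -1.007 2.011 -1.157
endloop
endfacet
facet normal 0.351 -0.554 -0.755
outer loop
vertex -0.865 0.59 -2.06
vertex -0.473 1.169 -2.303
vertex -0.174 0.697 -1.817
endloop
endfacet
facet normal -0.204 -0.540 0.817
outer loop
vertex -0.865 0.59 -2.06
vertex -0.174 0.697 -1.817
vertex -1.007 2.011 -1.157
endloop
endfacet
facet normal 0.351 -0.554 -0.755
outer loop
vertex -0.174 0.697 -1.817
vertex -0.473 1.169 -2.303
vertex 0.218 1.276 -2.06
endloop
endfacet
facet normal 0.575 -0.046 0.817
outer loop
vertex -0.174 0.697 -1.817
vertex 0.218 1.276 -2.06
vertex -1.007 2.011 -1.157
endloop
endfacet
facet normal 0.702 0.212 -0.680
outer loop
vertex 0.823 1.761 -3.848
vertex 0.422 1.42 -4.368
vertex 0.404 2.131 -4.165
endloop
endfacet
facet normal -0.082 0.593 0.801
outer loop
vertex 0.823 1.761 -3.848
vertex 0.404 2.131 -4.165
vertex -0.442 1.16 -3.532
endloop
endfacet
facet normal 0.702 0.212 -0.680
outer loop
vertex 0.404 2.131 -4.165
vertex 0.422 1.42 -4.368
vertex -0.001 1.966 -4.635
endloop
endfacet
facet normal -0.624 0.728 0.282
outer loop
vertex 0.404 2.131 -4.165
vertex -0.001 1.966 -4.635
vertex -0.442 1.16 -3.532
endloop
endfacet
facet normal 0.702 0.211 -0.680
outer loop
vertex -0.001 1.966 -4.635
vertex 0.422 1.42 -4.368
vertex -0.088 1.389 -4.904
endloop
endfacet
facet normal -0.949 0.239 -0.205
outer loop
vertex -0.001 1.966 -4.635
vertex -0.088 1.389 -4.904
vertex -0.442 1.16 -3.532
endloop
endfacet
facet normal 0.702 0.212 -0.680
outer loop
vertex -0.088 1.389 -4.904
vertex 0.422 1.42 -4.368
vertex 0.209 0.836 -4.77
endloop
endfacet
facet normal -0.811 -0.507 -0.294
outer loop
vertex -0.088 1.389 -4.904
vertex 0.209 0.836 -4.77
vertex -0.442 1.16 -3.532
endloop
endfacet
facet normal 0.702 0.212 -0.680
outer loop
vertex 0.209 0.836 -4.77
vertex 0.422 1.42 -4.368
vertex 0.666 0.723 -4.333
endloop
endfacet
facet normal -0.313 -0.946 0.083
outer loop
vertex 0.209 0.836 -4.77
vertex 0.666 0.723 -4.333
vertex -0.442 1.16 -3.532
endloop
endfacet
facet normal 0.702 0.212 -0.680
outer loop
vertex 0.666 0.723 -4.333
vertex 0.422 1.42 -4.368
vertex 0.939 1.134 -3.923
endloop
endfacet
facet normal 0.167 -0.750 0.640
outer loop
vertex 0.666 0.723 -4.333
vertex 0.939 1.134 -3.923
vertex -0.442 1.16 -3.532
endloop
endfacet
facet normal 0.702 0.211 -0.680
outer loop
vertex 0.939 1.134 -3.923
vertex 0.422 1.42 -4.368
vertex 0.823 1.761 -3.848
endloop
endfacet
facet normal 0.271 -0.065 0.960
outer loop
vertex 0.939 1.134 -3.923
vertex 0.823 1.761 -3.848
vertex -0.442 1.16 -3.532
endloop
endfacet

endsolid
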